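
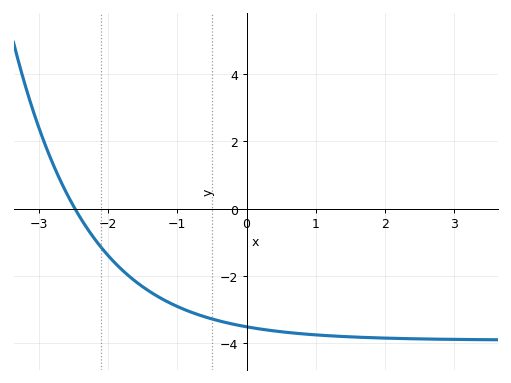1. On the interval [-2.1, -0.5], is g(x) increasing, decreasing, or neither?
decreasing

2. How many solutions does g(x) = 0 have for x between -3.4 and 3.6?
1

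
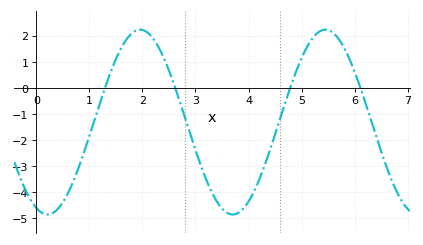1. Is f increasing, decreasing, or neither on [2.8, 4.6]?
neither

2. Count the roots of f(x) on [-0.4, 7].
4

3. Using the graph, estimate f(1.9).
2.21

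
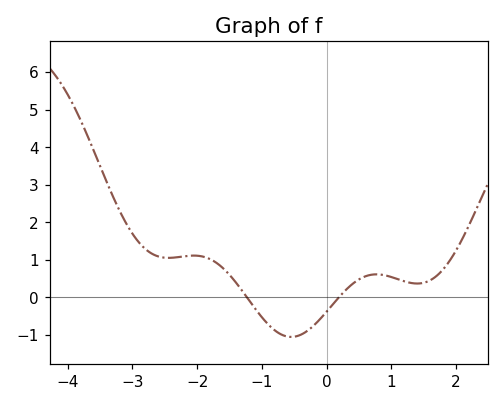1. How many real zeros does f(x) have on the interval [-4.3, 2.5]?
2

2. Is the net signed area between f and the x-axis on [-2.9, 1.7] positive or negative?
positive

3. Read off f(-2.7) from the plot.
1.17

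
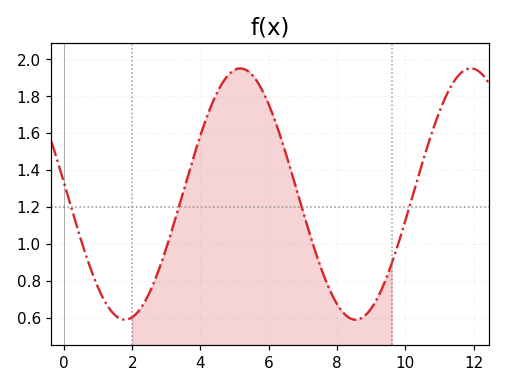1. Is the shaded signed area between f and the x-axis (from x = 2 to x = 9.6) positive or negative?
positive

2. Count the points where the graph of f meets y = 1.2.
4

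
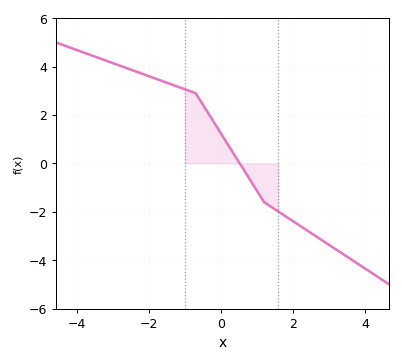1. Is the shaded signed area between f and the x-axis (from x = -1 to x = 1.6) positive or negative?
positive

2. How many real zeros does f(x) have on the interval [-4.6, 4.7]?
1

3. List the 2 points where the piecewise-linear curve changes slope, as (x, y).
(-0.7, 2.9); (1.2, -1.6)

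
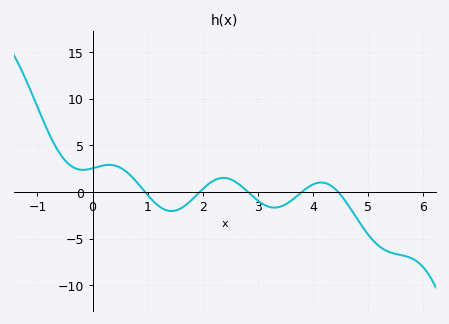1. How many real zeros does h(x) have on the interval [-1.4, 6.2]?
5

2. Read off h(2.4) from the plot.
1.5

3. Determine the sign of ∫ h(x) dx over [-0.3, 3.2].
positive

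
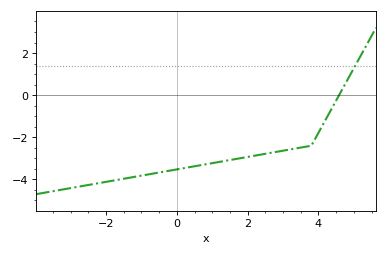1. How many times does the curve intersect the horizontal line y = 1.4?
1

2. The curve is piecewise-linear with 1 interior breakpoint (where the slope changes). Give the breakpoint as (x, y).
(3.8, -2.4)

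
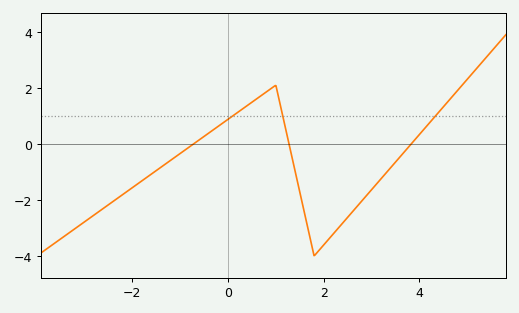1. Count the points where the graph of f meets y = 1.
3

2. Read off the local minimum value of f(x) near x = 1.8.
-4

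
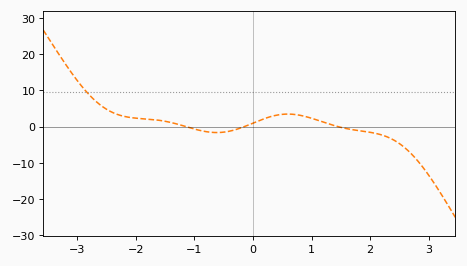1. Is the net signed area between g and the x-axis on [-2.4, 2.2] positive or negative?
positive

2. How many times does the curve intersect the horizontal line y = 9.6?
1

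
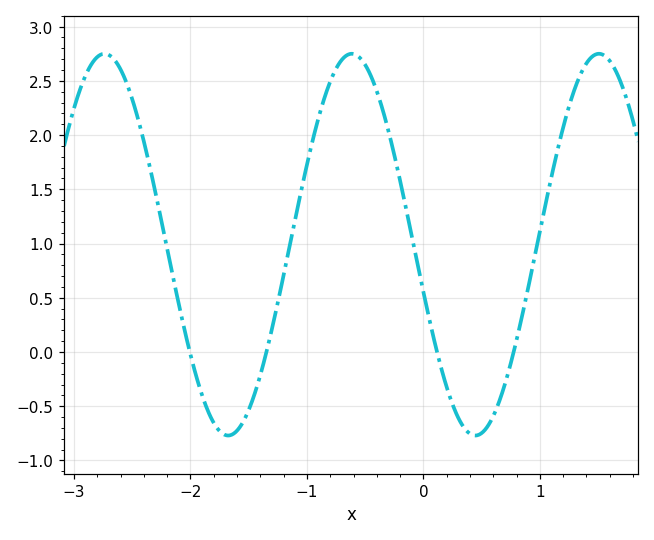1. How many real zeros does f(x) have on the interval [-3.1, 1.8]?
4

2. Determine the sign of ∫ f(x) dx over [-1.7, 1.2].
positive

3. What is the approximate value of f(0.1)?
0.075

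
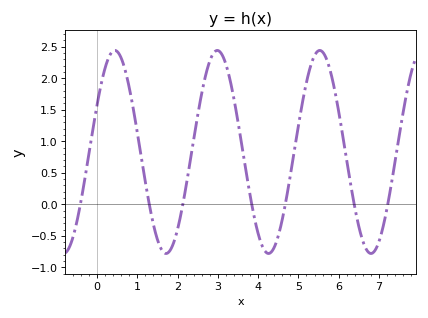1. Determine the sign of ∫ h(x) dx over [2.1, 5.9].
positive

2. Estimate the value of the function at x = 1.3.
-0.011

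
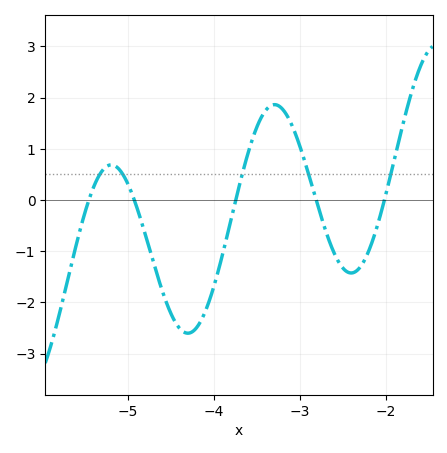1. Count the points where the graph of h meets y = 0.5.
5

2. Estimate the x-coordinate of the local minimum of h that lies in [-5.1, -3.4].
-4.3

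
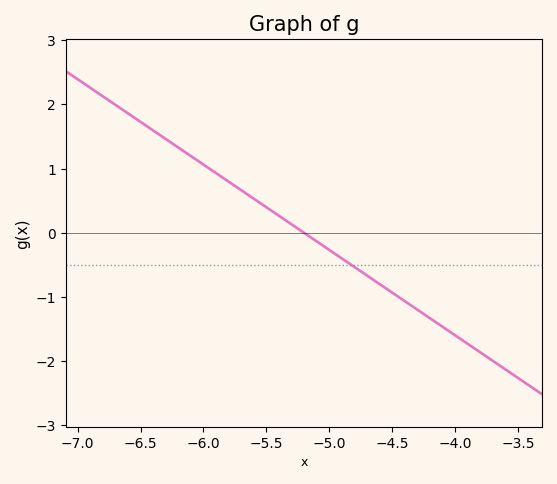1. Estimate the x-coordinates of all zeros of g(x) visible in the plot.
-5.2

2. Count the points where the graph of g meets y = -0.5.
1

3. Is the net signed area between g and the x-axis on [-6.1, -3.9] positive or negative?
negative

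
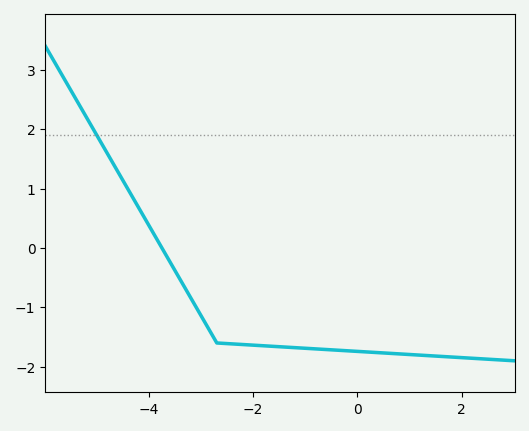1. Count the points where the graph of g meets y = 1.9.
1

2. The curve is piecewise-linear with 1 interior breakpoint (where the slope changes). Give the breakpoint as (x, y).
(-2.7, -1.6)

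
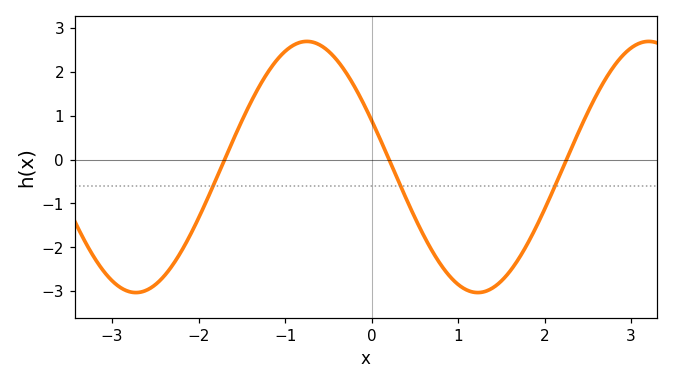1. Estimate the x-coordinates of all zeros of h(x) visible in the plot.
-1.7, 0.202, 2.25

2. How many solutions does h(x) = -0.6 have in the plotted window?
3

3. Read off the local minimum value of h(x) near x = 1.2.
-3.03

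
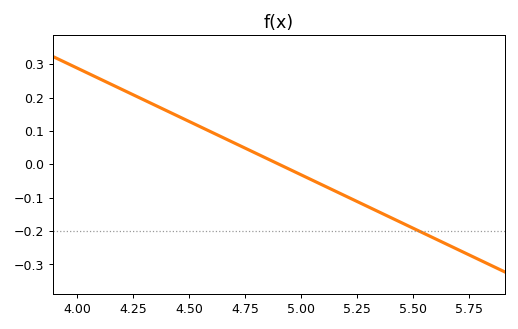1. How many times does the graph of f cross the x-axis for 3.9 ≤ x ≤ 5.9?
1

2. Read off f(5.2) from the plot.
-0.1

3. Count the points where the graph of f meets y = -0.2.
1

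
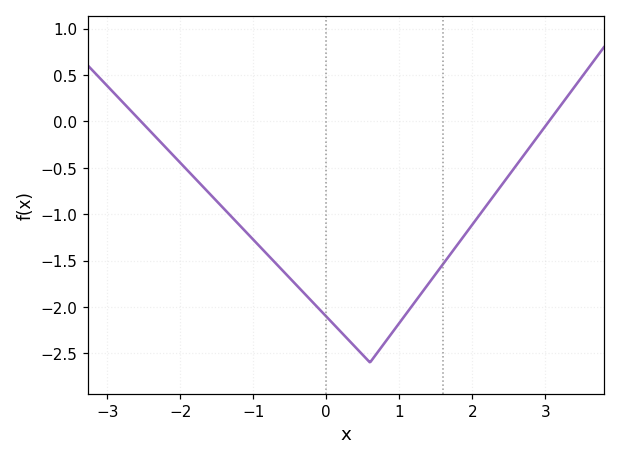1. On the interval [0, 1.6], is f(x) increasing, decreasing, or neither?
neither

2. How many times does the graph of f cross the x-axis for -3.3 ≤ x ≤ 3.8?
2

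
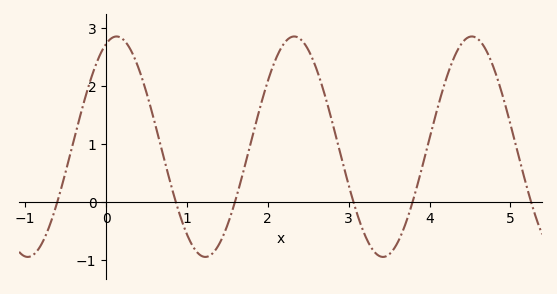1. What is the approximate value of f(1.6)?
0.029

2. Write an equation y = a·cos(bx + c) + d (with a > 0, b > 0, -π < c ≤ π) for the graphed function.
y = 1.9cos(2.86x - 0.37) + 0.95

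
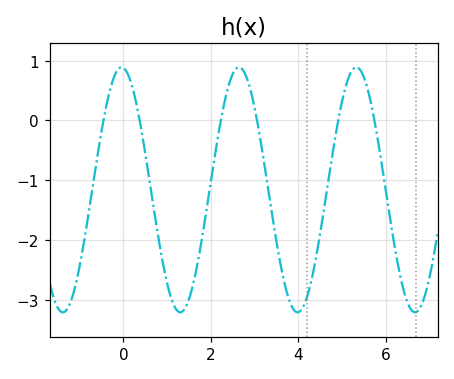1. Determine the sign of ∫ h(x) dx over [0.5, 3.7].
negative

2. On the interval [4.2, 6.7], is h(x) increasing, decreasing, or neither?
neither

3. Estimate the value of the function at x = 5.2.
0.799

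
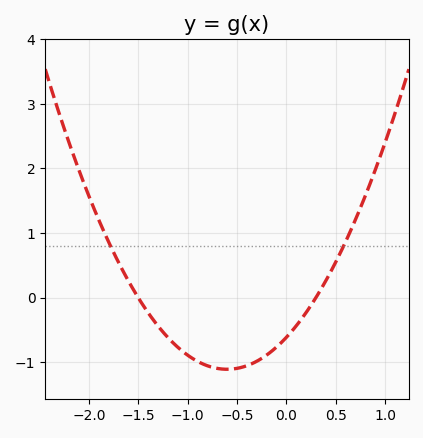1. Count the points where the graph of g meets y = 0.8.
2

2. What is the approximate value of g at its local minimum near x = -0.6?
-1.11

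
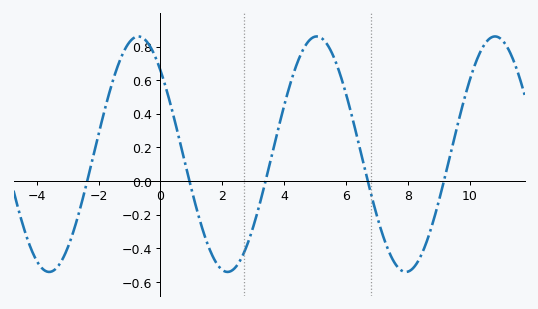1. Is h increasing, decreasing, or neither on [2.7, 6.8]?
neither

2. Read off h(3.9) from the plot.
0.38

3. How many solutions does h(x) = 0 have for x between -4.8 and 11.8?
5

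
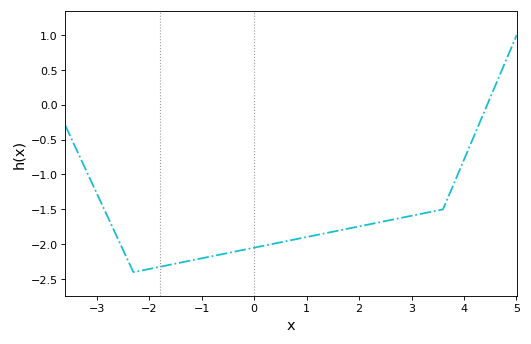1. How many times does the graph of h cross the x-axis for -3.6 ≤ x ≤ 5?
1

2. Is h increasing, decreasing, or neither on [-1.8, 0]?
increasing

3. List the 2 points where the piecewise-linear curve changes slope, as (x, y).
(-2.3, -2.4); (3.6, -1.5)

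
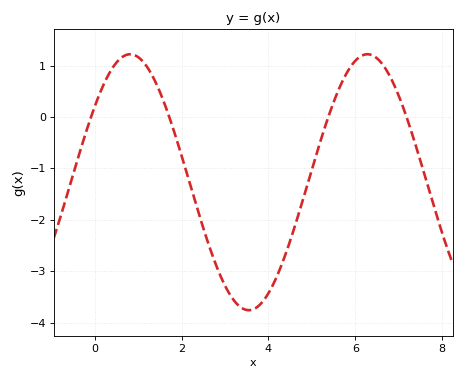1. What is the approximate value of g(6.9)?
0.6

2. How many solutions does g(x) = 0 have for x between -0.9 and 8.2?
4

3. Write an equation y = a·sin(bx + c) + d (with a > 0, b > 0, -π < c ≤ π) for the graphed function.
y = 2.49sin(1.1x + 0.63) - 1.27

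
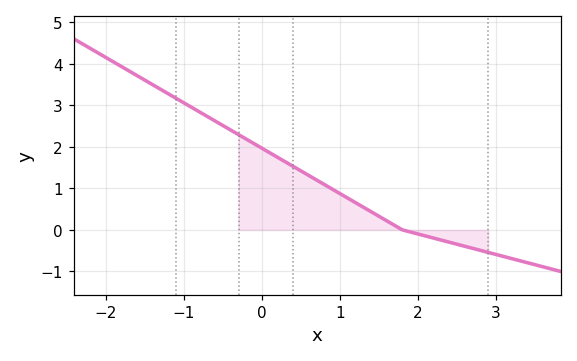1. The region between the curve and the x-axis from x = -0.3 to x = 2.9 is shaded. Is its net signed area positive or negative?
positive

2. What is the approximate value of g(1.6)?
0.2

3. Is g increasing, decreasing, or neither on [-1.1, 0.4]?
decreasing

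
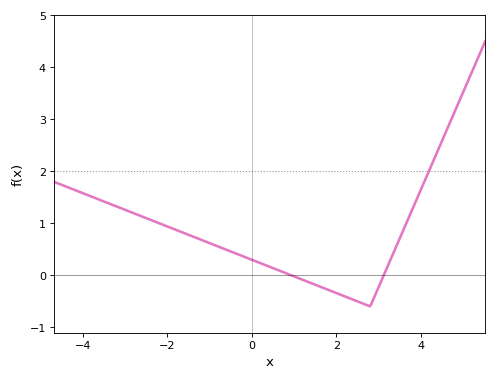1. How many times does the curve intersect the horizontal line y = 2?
1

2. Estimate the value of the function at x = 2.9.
-0.412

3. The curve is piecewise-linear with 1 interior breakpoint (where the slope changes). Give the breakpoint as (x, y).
(2.8, -0.6)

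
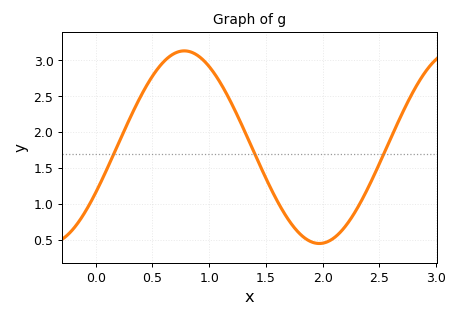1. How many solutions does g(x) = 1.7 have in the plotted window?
3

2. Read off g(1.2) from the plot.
2.4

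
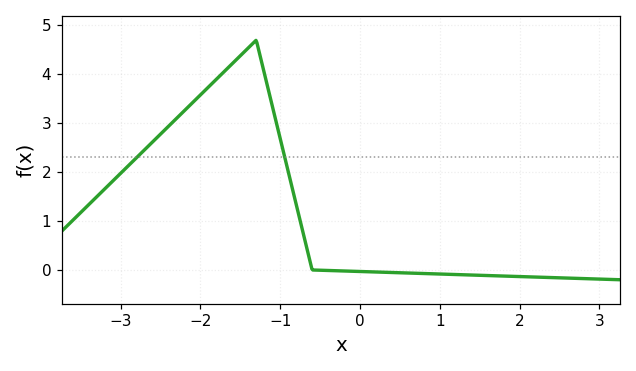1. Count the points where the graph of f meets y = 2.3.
2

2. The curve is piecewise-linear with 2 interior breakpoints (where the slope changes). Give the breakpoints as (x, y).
(-1.3, 4.7); (-0.6, 0)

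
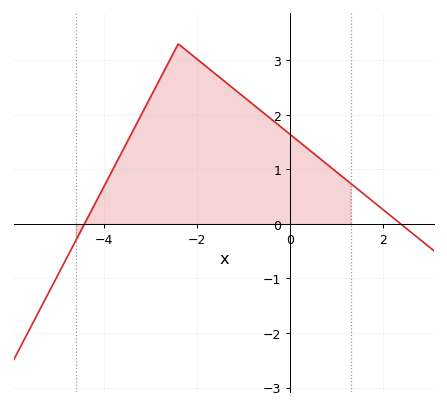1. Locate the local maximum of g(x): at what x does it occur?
-2.4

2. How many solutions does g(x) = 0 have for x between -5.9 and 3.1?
2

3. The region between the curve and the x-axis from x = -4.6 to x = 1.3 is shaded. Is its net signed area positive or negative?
positive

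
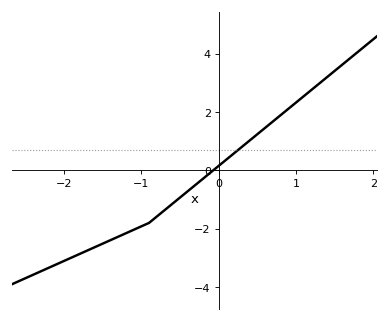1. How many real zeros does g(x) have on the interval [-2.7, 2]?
1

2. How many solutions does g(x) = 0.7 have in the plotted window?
1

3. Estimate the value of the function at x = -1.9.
-2.99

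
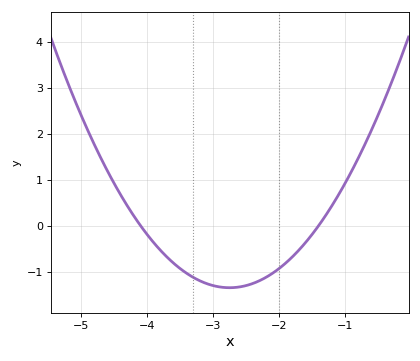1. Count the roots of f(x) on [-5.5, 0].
2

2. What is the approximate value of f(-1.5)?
-0.192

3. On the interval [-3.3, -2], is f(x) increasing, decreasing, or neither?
neither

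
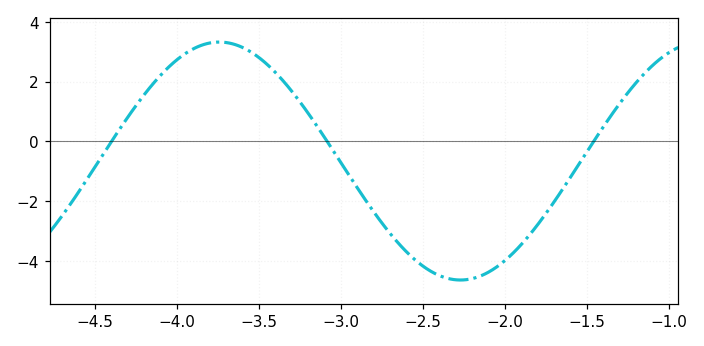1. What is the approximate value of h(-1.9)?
-3.44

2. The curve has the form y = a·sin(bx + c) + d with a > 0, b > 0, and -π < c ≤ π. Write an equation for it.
y = 3.98sin(2.14x - 2.99) - 0.66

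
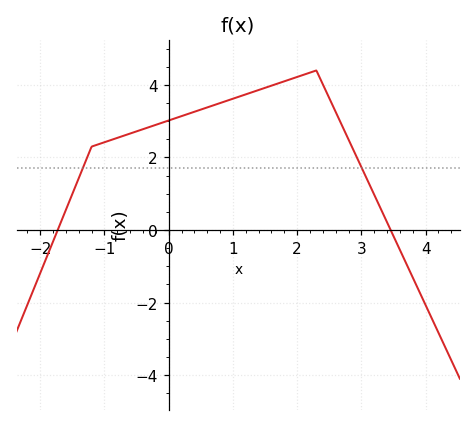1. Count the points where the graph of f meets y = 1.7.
2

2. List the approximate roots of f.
-1.7, 3.5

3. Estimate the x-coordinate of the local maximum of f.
2.3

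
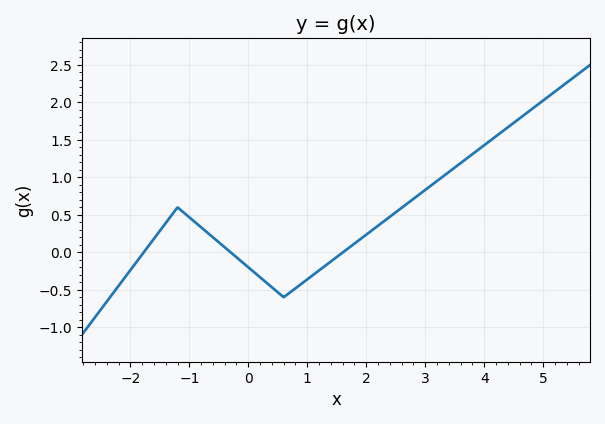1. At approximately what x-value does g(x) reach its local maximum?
-1.2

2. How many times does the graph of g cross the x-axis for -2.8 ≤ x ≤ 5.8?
3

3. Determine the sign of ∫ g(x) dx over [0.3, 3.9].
positive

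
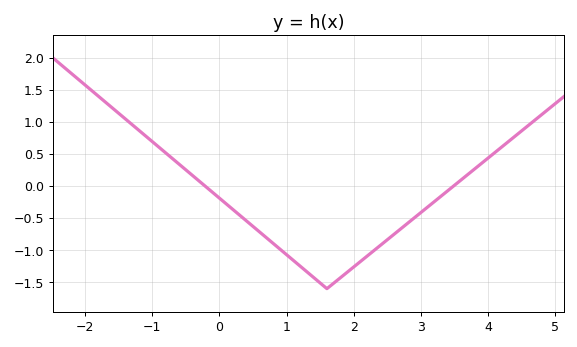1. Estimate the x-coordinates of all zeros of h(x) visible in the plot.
-0.2, 3.4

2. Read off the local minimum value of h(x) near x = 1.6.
-1.6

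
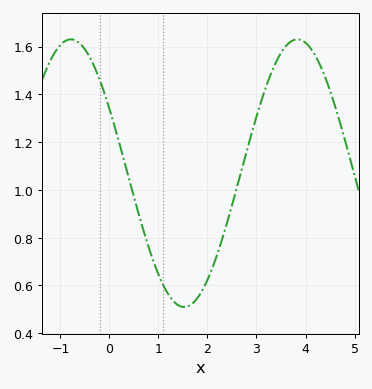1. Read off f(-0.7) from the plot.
1.62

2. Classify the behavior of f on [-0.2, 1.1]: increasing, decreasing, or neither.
decreasing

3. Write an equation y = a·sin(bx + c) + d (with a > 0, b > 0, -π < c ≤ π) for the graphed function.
y = 0.56sin(1.4x + 2.6) + 1.07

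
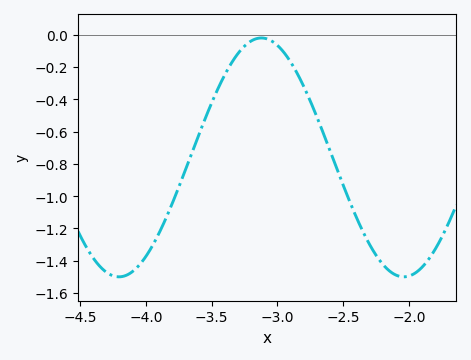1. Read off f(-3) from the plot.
-0.066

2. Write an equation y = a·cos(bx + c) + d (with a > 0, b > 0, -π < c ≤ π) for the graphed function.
y = 0.74cos(2.9x + 2.77) - 0.76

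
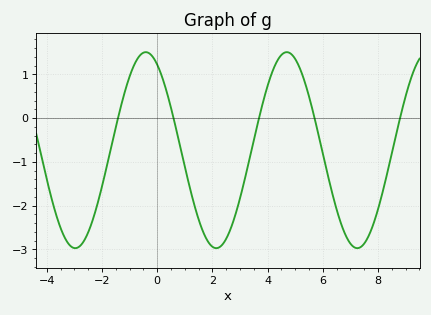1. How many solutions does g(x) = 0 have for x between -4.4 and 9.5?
5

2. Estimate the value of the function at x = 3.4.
-0.8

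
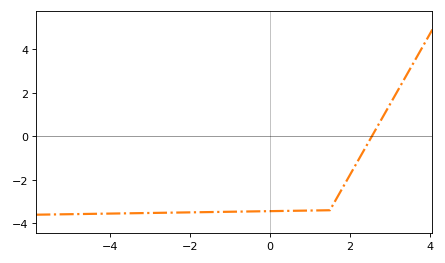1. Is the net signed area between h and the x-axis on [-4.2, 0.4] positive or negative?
negative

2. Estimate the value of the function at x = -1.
-3.4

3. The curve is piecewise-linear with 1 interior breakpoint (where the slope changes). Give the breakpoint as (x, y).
(1.5, -3.4)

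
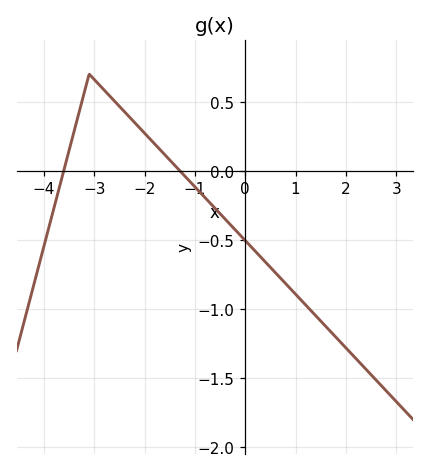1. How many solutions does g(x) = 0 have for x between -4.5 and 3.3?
2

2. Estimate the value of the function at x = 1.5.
-1.09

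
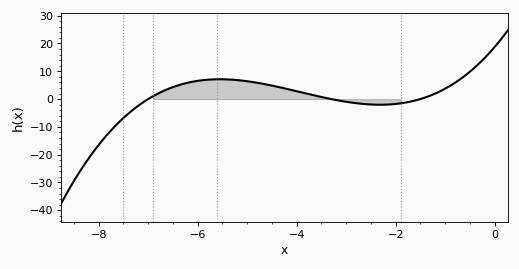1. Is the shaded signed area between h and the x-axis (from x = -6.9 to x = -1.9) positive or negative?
positive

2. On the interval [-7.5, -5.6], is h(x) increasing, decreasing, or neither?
increasing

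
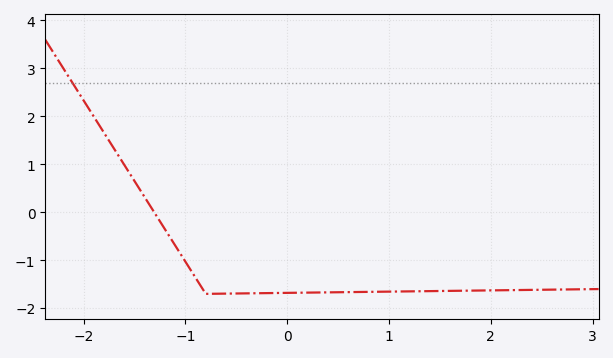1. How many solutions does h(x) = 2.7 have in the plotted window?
1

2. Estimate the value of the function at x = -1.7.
1.33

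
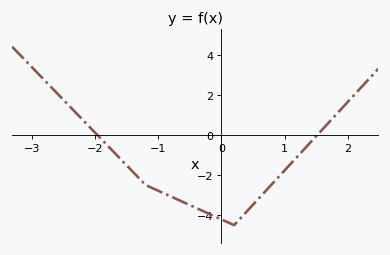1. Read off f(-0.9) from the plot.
-2.93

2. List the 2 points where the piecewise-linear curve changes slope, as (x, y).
(-1.2, -2.5); (0.2, -4.5)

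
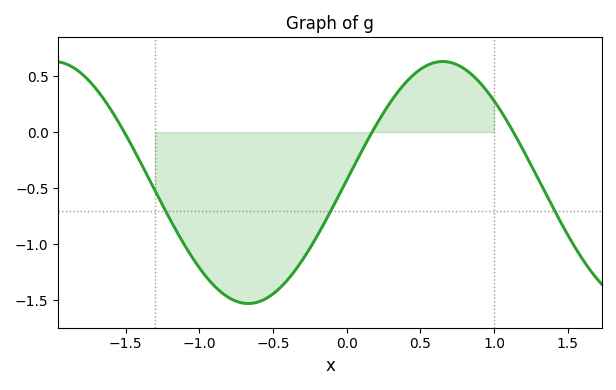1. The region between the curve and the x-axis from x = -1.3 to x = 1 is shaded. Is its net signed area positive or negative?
negative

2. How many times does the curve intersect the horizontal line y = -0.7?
3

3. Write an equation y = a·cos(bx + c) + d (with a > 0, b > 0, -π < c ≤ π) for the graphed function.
y = 1.08cos(2.4x - 1.6) - 0.45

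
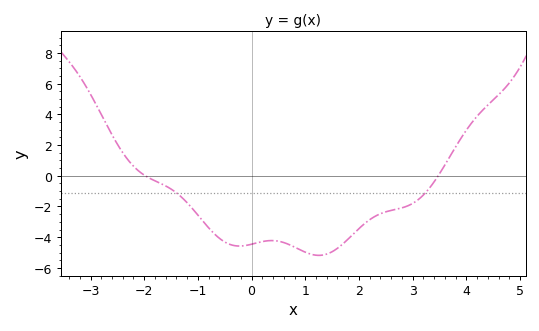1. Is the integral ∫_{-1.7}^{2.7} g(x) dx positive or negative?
negative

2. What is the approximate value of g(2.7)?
-2.2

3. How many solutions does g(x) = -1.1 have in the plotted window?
2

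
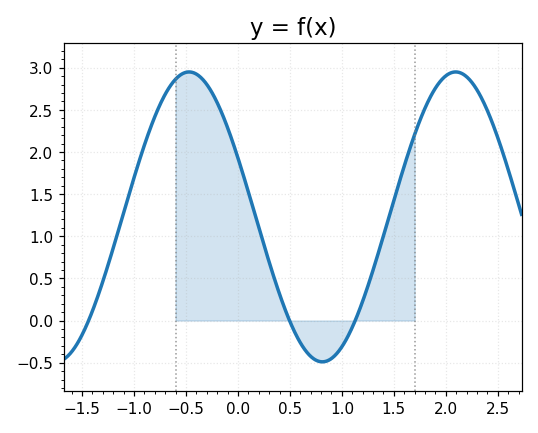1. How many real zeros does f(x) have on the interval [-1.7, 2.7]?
3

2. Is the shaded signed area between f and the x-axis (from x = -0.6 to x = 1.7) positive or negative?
positive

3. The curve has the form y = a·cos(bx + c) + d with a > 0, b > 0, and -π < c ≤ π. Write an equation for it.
y = 1.72cos(2.45x + 1.15) + 1.23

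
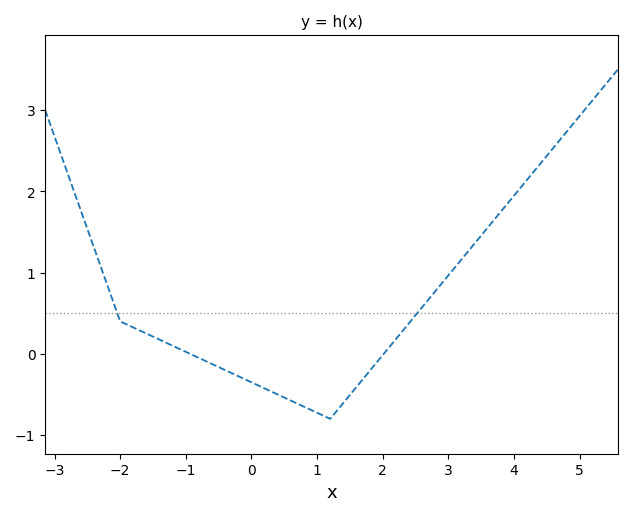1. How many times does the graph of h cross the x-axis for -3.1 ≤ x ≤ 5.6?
2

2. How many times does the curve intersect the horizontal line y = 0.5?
2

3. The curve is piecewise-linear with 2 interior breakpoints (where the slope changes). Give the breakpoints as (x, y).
(-2, 0.4); (1.2, -0.8)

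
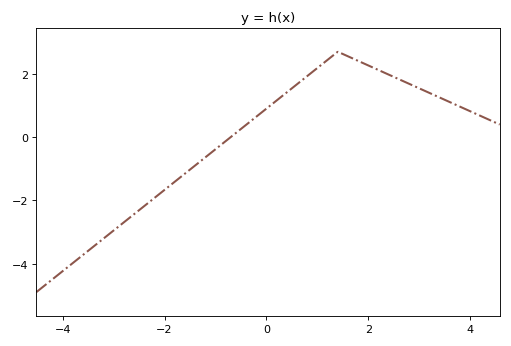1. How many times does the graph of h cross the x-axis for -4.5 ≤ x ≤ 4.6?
1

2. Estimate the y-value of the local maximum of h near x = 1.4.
2.6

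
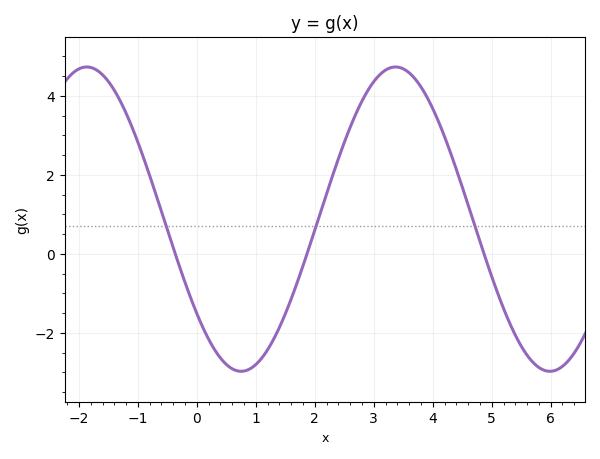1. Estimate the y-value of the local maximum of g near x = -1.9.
4.73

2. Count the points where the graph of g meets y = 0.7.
3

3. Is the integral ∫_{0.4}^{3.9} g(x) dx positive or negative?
positive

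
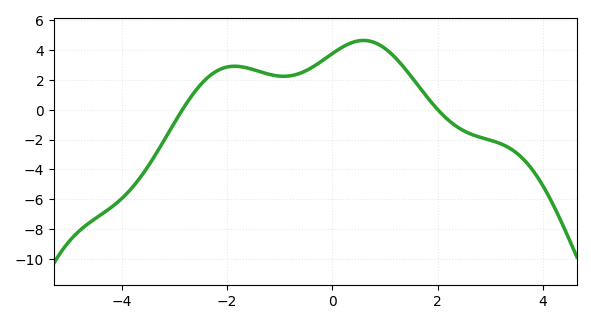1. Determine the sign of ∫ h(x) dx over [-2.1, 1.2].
positive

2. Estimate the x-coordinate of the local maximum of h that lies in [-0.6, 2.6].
0.594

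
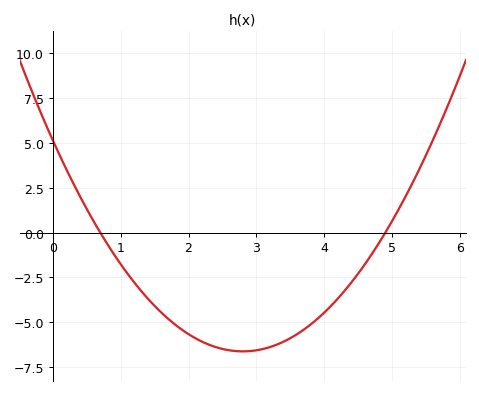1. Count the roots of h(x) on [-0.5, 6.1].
2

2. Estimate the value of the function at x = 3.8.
-5.12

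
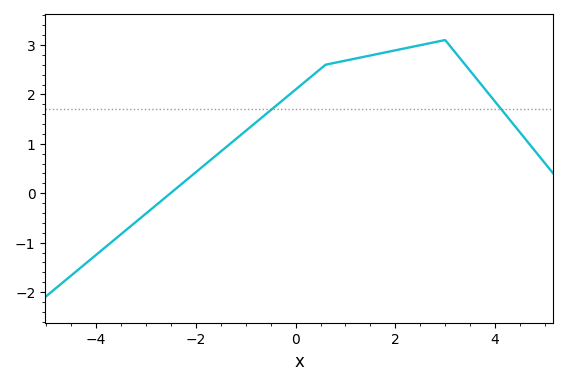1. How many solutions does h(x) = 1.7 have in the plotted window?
2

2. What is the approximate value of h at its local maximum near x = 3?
3.1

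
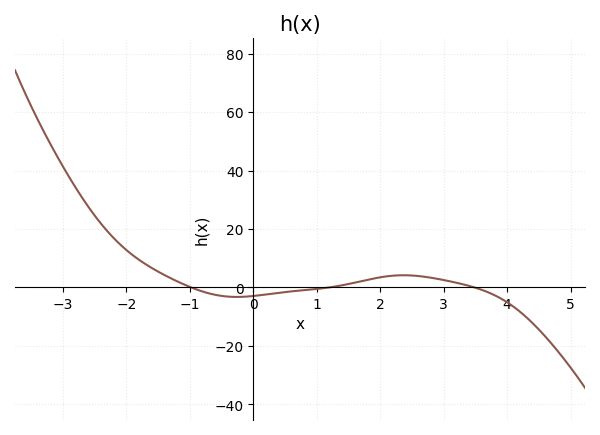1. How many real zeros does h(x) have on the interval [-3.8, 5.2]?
3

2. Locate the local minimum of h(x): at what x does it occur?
-0.258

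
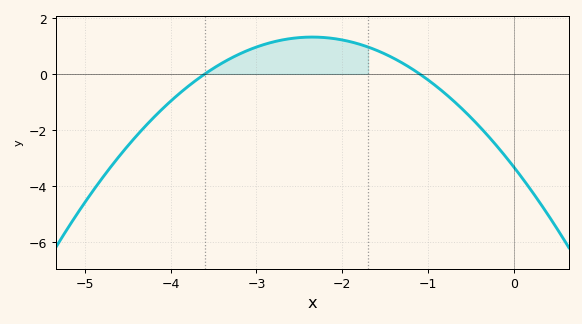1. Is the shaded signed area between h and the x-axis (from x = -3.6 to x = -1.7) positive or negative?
positive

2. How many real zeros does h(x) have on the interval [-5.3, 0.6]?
2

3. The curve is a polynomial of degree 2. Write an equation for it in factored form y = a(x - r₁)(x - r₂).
y = -0.84(x + 3.6)(x + 1.1)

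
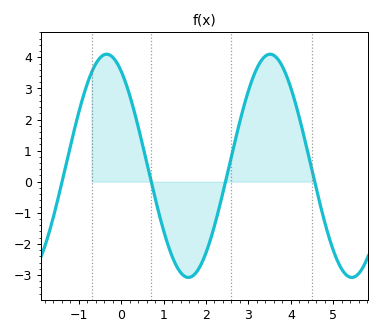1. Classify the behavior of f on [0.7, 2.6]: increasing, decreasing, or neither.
neither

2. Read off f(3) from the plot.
2.92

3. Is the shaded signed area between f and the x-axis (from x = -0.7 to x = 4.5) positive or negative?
positive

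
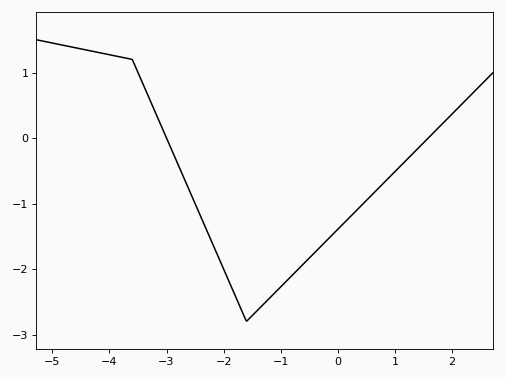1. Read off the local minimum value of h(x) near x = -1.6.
-2.8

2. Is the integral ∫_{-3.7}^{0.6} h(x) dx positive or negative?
negative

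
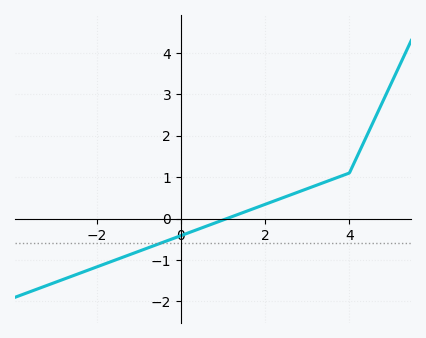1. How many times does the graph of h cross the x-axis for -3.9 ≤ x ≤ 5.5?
1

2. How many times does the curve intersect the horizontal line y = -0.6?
1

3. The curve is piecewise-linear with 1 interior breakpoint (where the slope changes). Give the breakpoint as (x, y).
(4, 1.1)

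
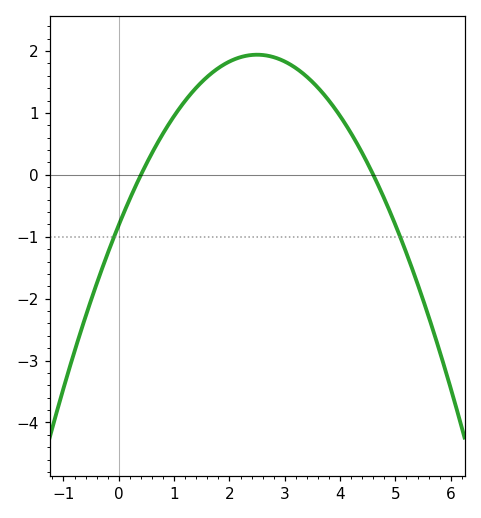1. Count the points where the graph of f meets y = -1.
2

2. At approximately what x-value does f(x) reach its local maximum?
2.5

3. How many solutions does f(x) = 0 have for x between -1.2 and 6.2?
2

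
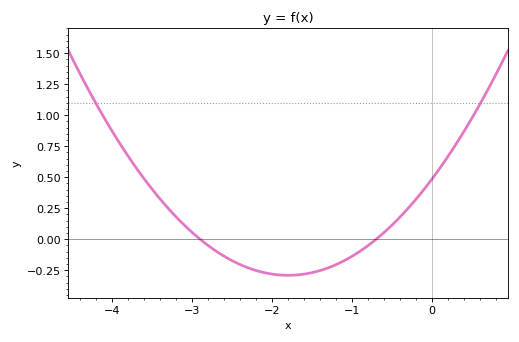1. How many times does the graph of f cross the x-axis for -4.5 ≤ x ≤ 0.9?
2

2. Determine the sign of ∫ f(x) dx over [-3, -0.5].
negative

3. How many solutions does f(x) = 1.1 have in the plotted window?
2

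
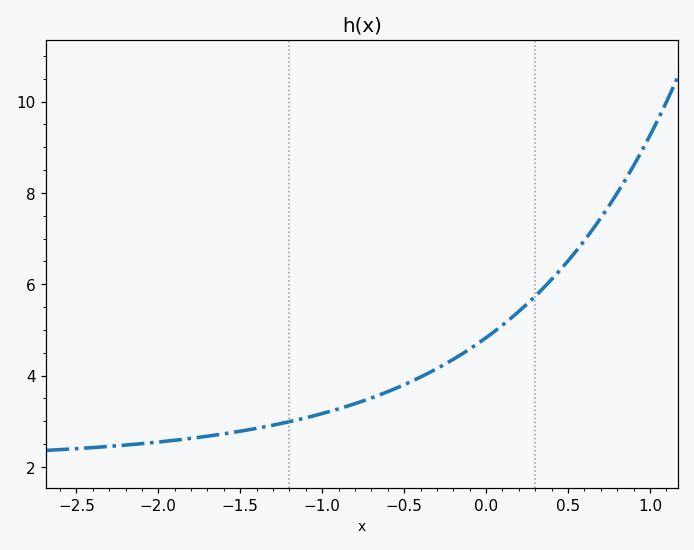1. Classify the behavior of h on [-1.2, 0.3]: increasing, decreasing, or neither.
increasing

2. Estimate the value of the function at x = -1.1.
3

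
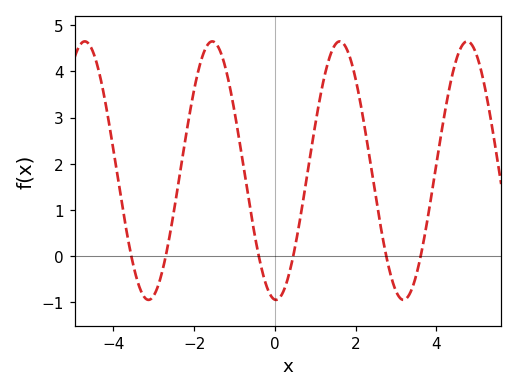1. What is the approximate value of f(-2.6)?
0.477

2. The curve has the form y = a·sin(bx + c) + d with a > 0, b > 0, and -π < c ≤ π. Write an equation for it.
y = 2.8sin(1.99x - 1.62) + 1.85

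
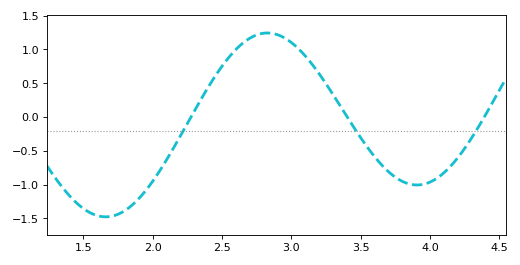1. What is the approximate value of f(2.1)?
-0.65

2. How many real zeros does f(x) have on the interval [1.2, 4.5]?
3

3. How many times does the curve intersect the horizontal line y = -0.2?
3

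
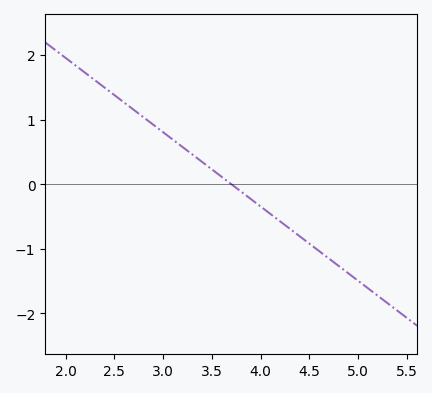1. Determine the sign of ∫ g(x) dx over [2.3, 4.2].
positive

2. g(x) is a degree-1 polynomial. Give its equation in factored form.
y = -1.15(x - 3.7)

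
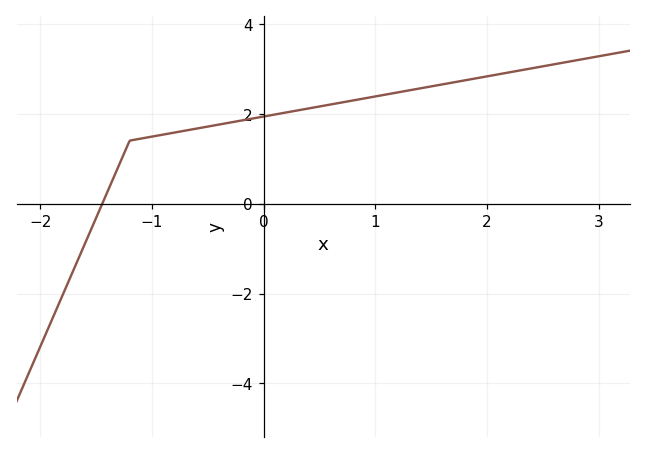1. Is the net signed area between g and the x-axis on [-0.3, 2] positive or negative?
positive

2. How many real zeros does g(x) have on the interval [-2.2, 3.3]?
1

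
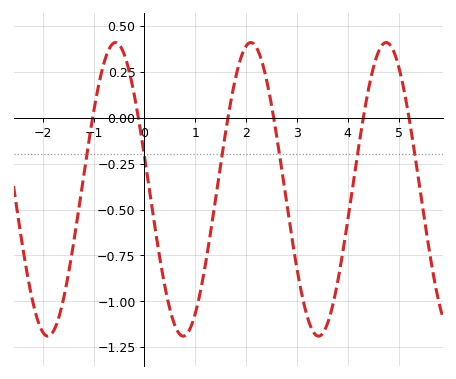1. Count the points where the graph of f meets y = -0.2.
6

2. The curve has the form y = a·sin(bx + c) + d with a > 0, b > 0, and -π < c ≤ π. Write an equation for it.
y = 0.8sin(2.4x + 2.9) - 0.39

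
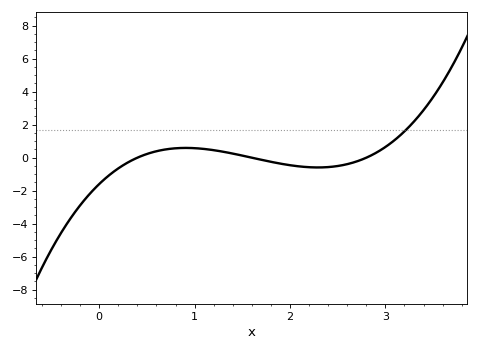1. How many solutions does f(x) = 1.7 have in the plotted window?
1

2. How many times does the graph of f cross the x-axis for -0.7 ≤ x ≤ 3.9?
3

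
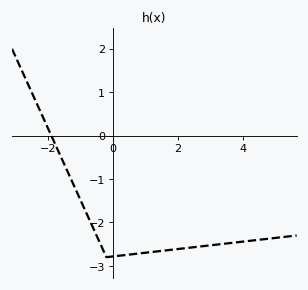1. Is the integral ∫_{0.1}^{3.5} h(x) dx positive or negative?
negative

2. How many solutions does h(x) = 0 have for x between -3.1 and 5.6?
1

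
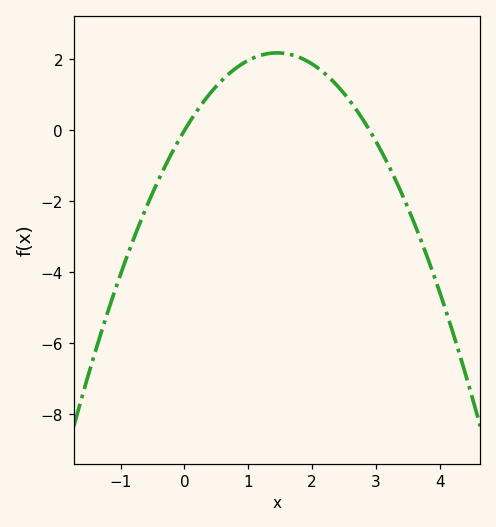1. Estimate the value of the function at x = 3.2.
-1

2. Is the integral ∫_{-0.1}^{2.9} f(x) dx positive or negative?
positive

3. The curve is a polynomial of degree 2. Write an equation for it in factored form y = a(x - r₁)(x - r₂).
y = -1.04(x - 0)(x - 2.9)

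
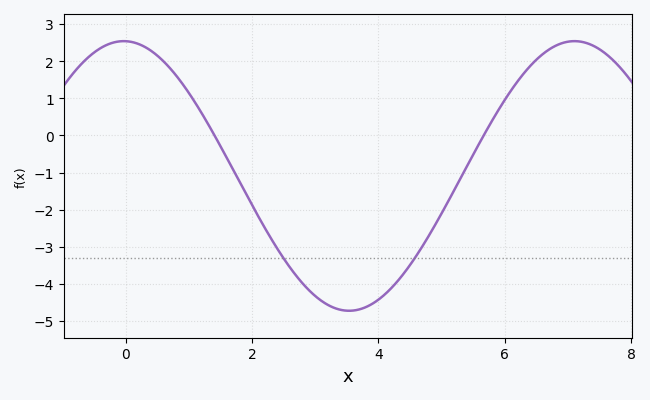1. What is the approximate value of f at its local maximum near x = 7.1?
2.54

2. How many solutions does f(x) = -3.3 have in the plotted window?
2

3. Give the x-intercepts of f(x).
1.4, 5.67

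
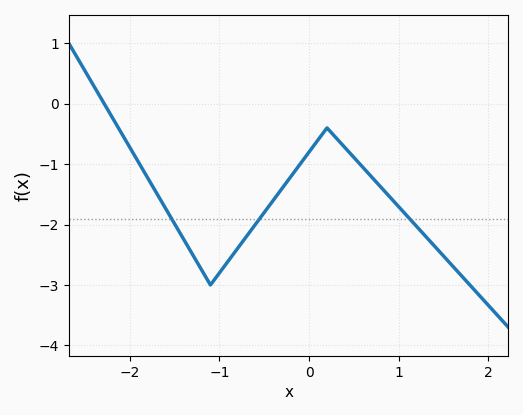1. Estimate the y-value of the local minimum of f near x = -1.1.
-3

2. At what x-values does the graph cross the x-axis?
-2.29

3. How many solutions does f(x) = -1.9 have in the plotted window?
3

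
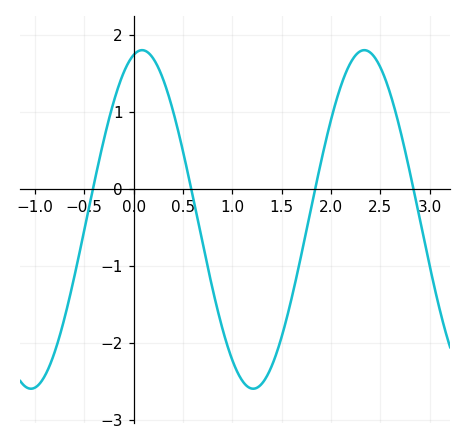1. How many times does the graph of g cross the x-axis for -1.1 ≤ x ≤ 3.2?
4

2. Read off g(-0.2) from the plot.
1.14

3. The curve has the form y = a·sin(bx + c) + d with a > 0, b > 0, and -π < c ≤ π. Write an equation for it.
y = 2.2sin(2.79x + 1.33) - 0.4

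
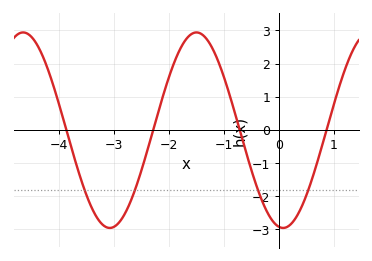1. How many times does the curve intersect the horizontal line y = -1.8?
4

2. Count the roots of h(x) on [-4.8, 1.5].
4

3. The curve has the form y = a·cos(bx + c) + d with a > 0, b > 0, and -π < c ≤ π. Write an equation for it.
y = 2.95cos(2x + 3) - 0.01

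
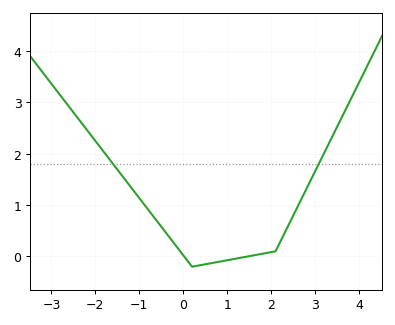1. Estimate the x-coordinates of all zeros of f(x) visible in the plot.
0.02, 1.47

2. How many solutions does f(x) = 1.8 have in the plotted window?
2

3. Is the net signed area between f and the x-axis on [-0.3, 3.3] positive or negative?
positive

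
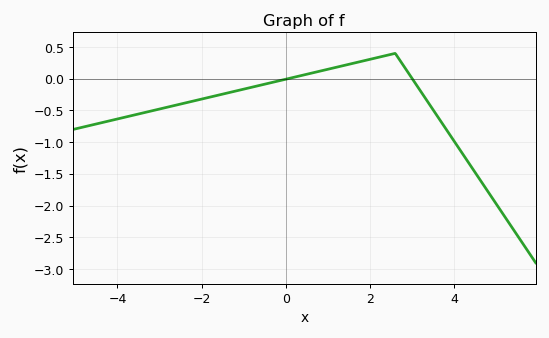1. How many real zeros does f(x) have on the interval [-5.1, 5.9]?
2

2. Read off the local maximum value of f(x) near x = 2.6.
0.4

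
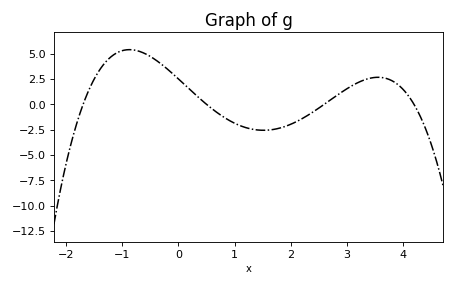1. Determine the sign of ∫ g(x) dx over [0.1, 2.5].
negative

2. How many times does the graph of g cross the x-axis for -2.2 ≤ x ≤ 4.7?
4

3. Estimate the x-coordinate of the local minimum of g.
1.52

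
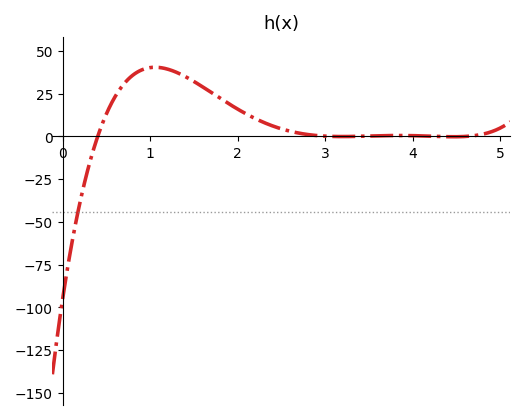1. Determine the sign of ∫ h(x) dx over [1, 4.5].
positive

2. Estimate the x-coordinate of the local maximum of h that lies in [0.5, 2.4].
1.05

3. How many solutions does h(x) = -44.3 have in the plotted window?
1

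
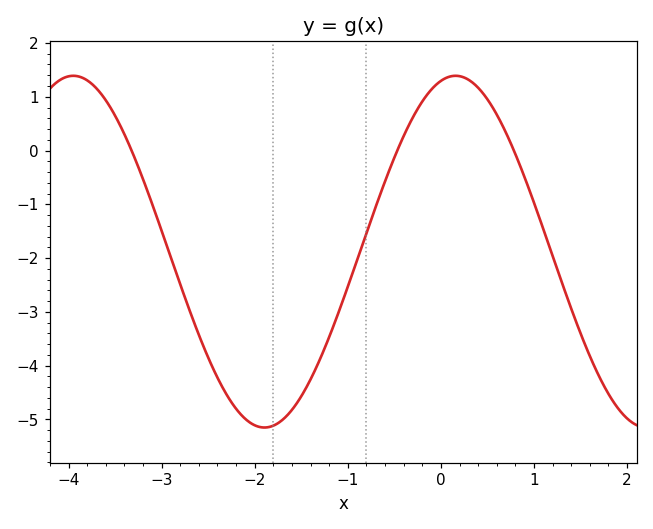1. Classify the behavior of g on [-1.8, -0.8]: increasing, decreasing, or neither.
increasing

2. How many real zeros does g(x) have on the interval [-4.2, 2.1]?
3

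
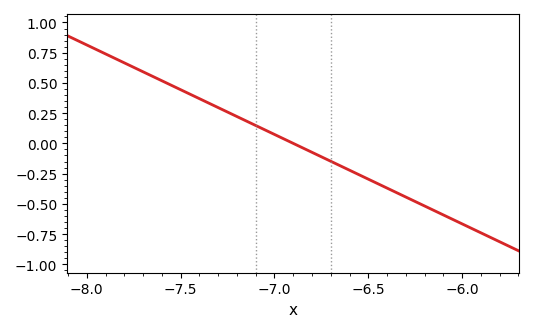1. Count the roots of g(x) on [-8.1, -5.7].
1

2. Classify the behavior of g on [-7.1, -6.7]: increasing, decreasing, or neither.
decreasing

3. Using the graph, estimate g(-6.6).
-0.2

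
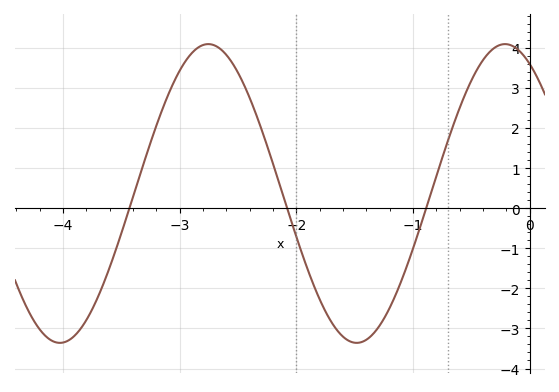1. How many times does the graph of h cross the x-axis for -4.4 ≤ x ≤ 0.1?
3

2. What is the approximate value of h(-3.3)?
1.2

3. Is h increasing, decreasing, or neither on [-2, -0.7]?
neither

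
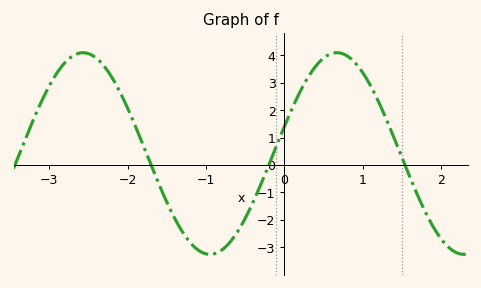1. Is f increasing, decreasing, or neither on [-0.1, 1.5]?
neither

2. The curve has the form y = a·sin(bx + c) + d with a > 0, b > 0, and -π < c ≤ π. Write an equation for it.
y = 3.68sin(1.9x + 0.27) + 0.42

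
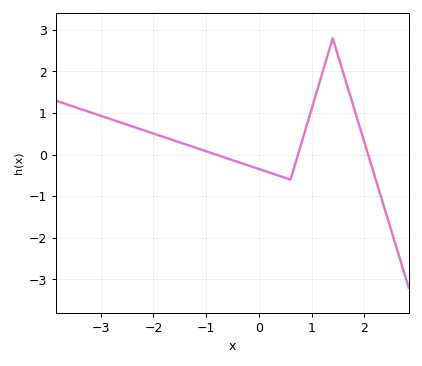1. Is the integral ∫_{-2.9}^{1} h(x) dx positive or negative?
positive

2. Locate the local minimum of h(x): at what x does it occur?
0.6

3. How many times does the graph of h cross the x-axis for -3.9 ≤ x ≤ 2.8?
3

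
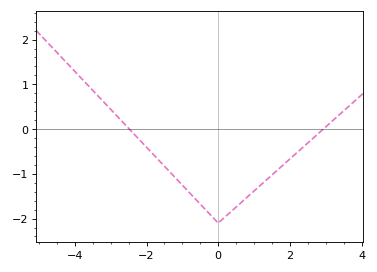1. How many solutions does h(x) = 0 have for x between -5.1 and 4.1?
2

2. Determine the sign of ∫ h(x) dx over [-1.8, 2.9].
negative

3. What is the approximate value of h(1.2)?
-1.24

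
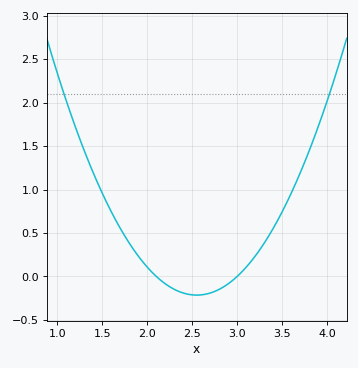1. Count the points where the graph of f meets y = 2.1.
2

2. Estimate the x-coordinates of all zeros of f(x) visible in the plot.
2.1, 3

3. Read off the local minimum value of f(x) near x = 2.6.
-0.2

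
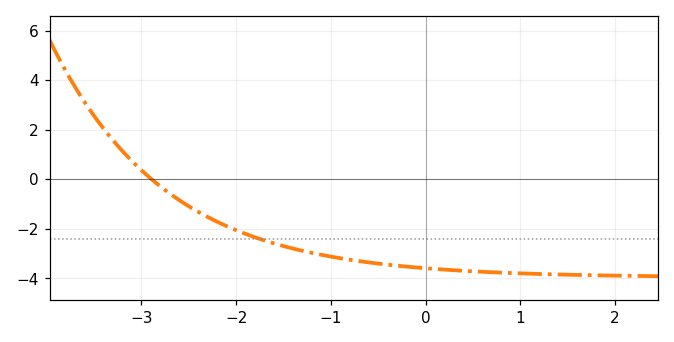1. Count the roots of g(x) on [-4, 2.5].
1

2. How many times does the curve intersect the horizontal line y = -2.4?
1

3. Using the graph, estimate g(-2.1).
-1.89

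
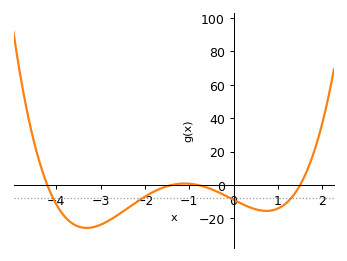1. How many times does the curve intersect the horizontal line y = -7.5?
4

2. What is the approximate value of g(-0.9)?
0.495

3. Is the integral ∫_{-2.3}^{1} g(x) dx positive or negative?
negative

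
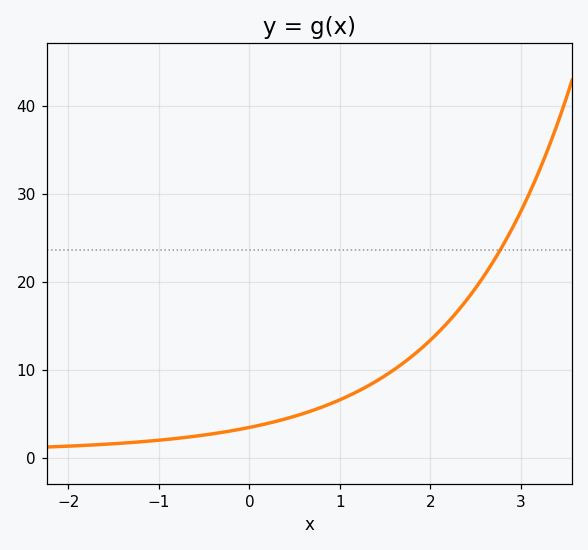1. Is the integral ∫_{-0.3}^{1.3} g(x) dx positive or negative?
positive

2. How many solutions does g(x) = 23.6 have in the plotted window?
1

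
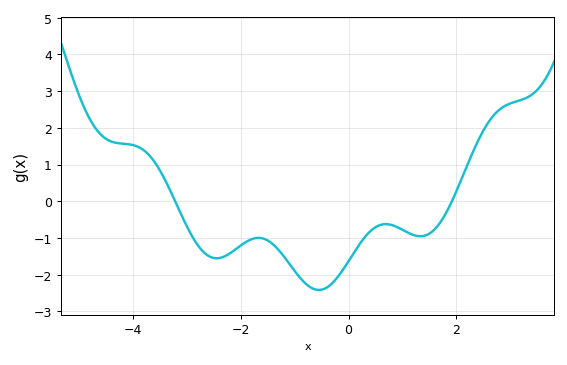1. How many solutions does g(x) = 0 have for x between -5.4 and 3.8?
2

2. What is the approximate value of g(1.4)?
-0.9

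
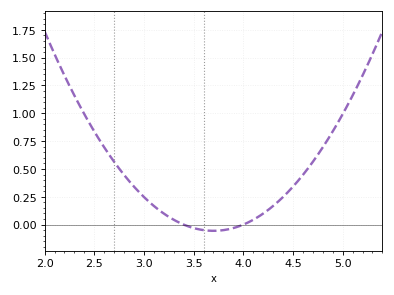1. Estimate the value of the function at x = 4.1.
0.05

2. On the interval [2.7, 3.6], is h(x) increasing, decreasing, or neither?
decreasing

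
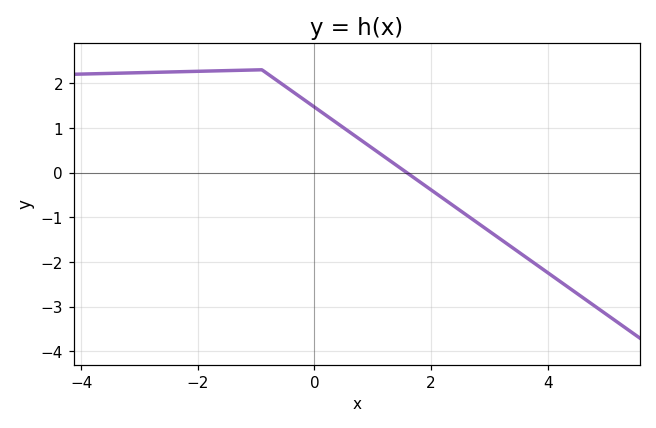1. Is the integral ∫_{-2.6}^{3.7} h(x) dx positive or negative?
positive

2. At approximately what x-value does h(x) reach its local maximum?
-0.8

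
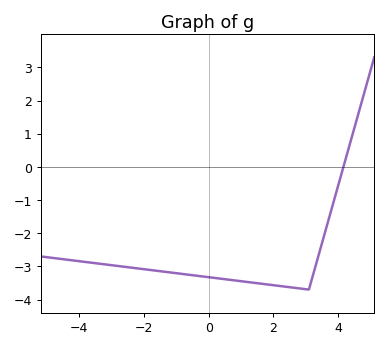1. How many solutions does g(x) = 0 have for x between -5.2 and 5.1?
1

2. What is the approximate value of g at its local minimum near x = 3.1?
-3.7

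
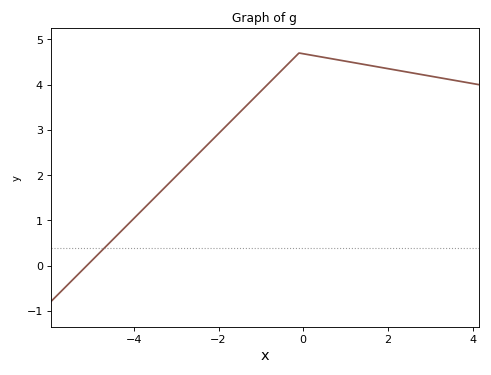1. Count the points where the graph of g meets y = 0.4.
1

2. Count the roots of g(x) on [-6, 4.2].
1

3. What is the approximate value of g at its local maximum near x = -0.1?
4.7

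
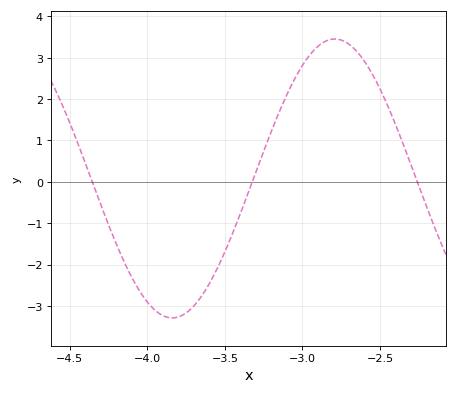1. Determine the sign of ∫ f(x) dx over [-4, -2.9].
negative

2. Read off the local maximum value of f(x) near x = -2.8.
3.45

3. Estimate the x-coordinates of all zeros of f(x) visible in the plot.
-4.35, -3.32, -2.26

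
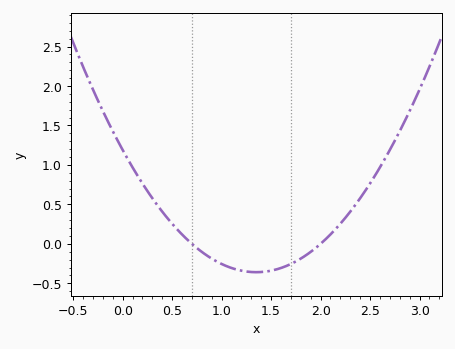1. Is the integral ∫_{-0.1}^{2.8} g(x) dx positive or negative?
positive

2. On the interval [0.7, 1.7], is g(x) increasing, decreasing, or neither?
neither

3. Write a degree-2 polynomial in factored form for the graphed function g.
y = 0.85(x - 0.7)(x - 2)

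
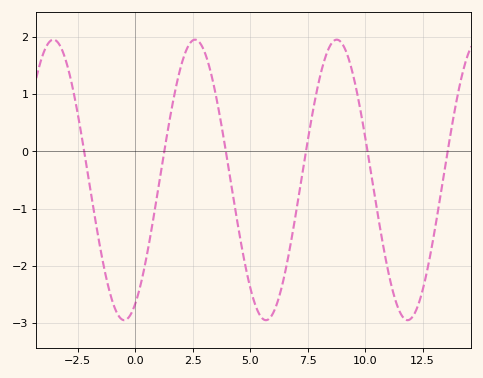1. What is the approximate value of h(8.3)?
1.7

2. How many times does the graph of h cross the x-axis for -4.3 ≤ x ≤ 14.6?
6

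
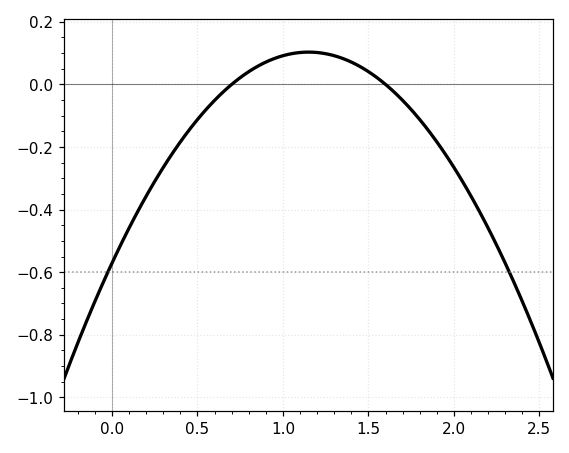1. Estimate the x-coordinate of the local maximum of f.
1.15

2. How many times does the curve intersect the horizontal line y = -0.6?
2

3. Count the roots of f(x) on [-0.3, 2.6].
2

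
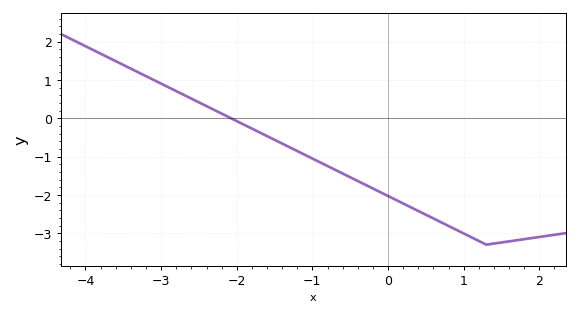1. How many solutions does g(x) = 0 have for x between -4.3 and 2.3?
1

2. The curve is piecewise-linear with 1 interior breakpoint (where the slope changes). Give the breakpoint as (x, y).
(1.3, -3.3)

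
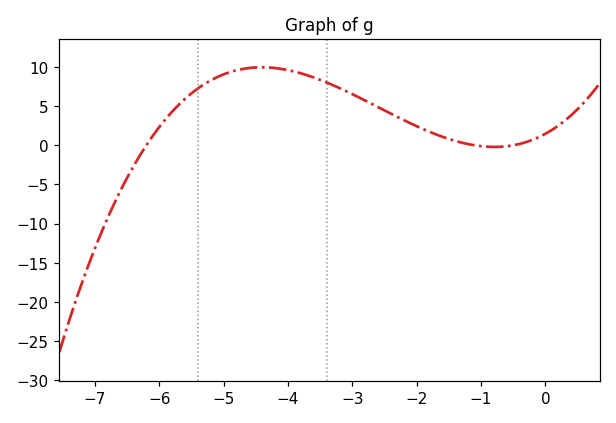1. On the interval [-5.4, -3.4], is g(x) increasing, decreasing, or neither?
neither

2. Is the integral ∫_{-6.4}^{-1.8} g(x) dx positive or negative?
positive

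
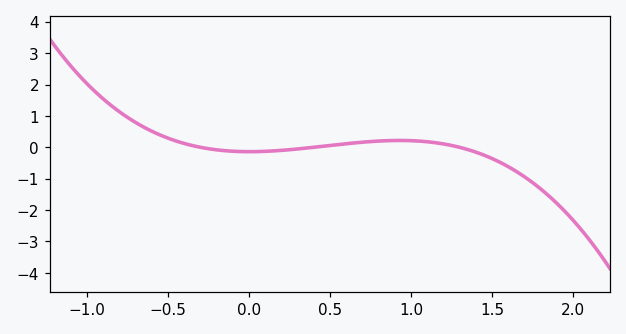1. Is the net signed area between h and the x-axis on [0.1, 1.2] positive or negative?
positive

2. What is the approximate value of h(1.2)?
0.108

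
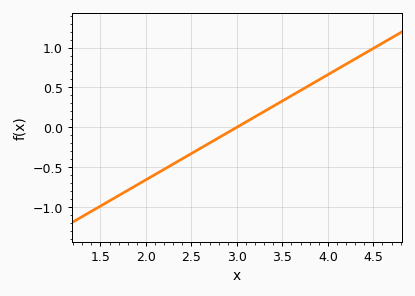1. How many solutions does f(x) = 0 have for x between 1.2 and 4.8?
1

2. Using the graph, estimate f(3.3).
0.198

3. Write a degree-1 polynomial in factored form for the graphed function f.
y = 0.66(x - 3)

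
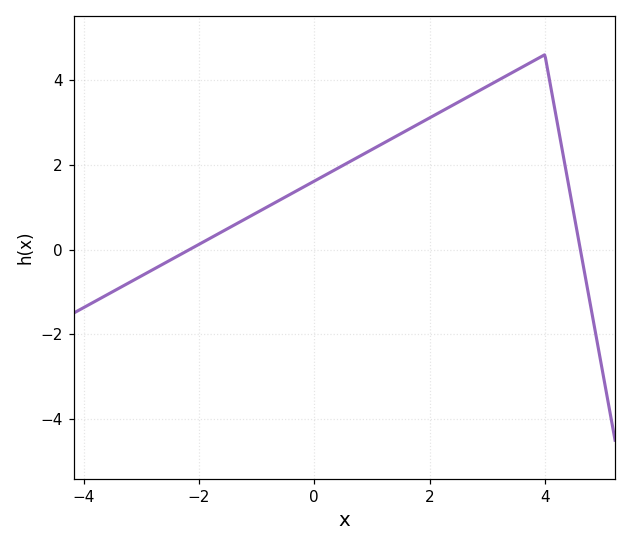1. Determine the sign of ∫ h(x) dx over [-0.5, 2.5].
positive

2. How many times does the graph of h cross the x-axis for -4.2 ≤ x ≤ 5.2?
2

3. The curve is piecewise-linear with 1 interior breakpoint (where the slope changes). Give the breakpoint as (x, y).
(4, 4.6)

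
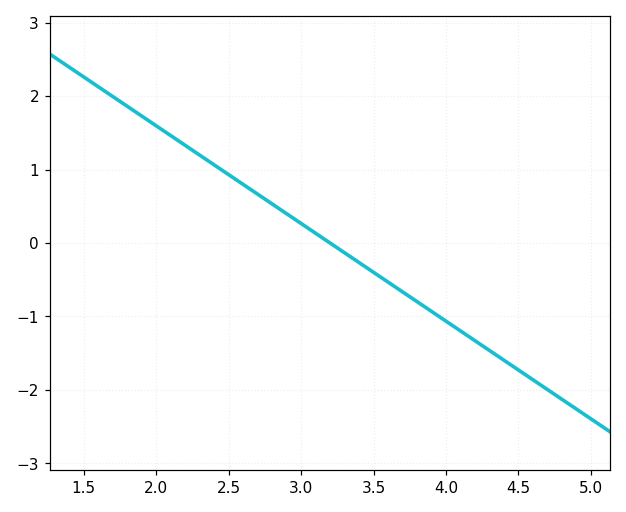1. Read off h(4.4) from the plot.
-1.6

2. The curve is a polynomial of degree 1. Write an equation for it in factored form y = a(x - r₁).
y = -1.33(x - 3.2)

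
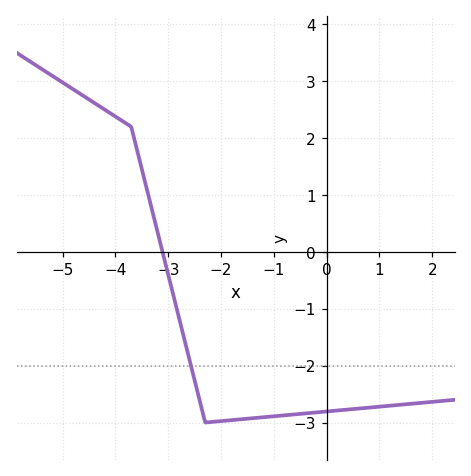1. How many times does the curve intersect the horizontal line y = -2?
1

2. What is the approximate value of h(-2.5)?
-2.26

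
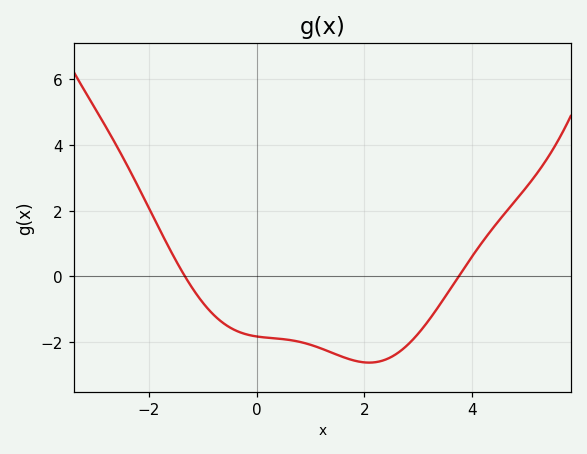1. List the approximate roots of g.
-1.4, 3.8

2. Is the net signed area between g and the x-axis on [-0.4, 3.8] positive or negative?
negative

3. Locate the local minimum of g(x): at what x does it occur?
2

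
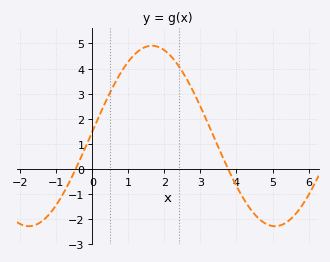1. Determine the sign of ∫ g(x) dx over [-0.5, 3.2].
positive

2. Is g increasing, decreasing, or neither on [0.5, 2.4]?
neither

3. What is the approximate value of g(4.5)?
-1.81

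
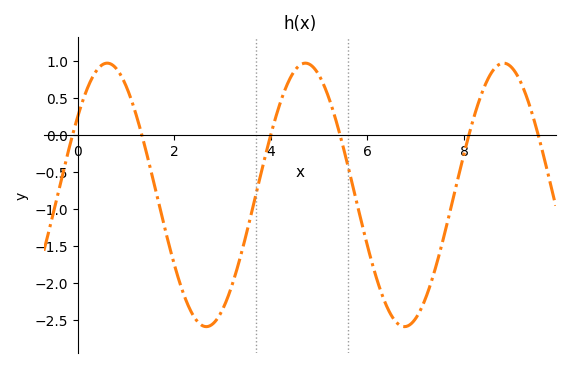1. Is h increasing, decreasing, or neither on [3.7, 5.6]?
neither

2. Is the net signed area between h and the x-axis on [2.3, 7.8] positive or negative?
negative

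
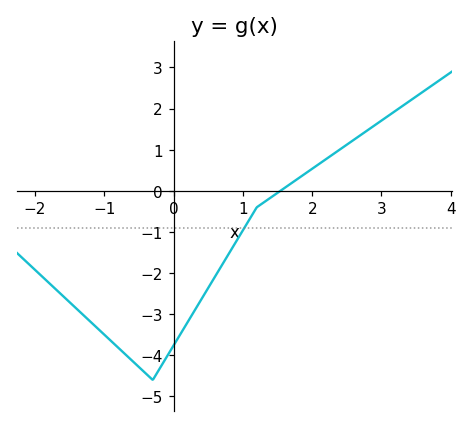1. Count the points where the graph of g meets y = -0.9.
1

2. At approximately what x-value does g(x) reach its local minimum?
-0.3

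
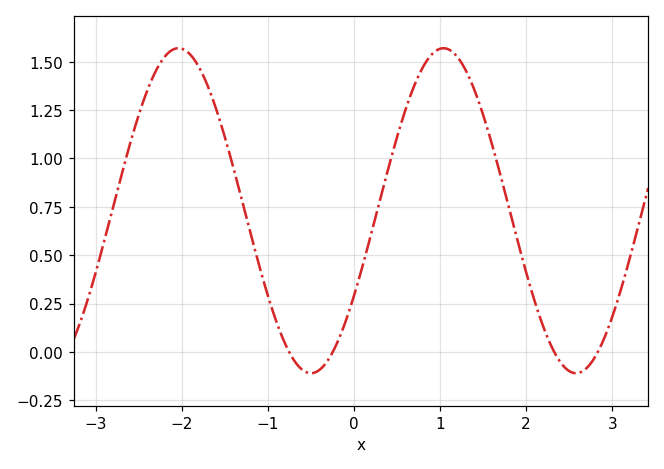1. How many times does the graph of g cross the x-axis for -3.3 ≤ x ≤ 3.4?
4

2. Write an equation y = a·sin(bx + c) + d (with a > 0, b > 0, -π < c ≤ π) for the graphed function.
y = 0.84sin(2.04x - 0.55) + 0.73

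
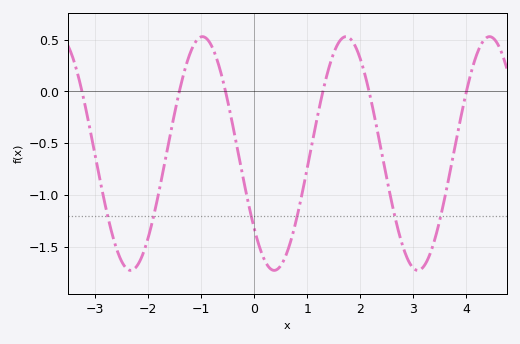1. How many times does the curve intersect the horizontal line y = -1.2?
6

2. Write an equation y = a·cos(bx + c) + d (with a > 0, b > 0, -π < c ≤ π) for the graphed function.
y = 1.13cos(2.32x + 2.26) - 0.6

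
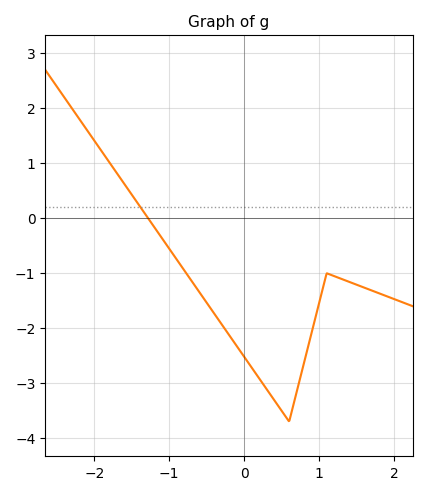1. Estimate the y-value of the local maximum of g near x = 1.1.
-1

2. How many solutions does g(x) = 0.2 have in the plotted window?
1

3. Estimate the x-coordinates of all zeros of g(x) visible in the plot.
-1.3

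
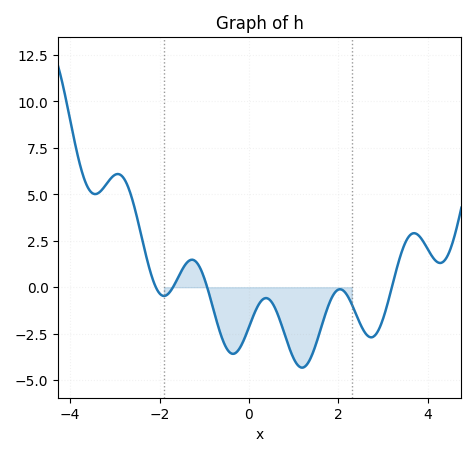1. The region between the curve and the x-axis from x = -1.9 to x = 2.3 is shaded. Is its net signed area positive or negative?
negative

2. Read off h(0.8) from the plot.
-2.6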